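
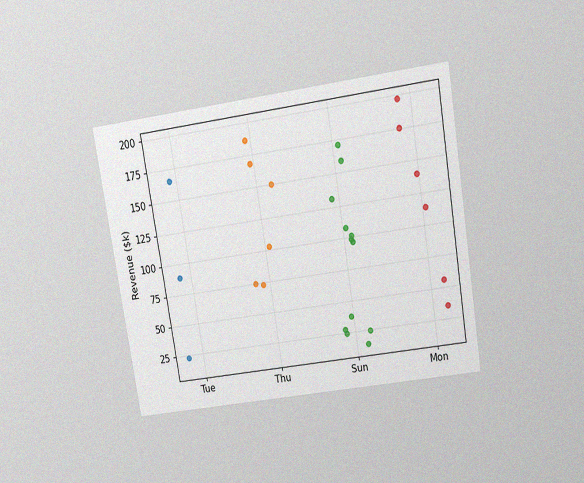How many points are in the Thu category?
The chart is tilted about 9° counter-clockwise and viewed slightly from above, with some photo noise. Counting the markers in the Thu column gives 6.

6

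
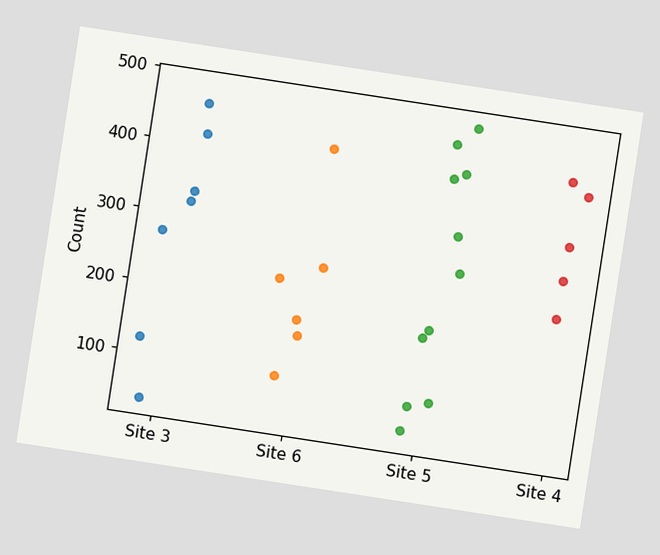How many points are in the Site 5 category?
The chart is tilted about 9° clockwise. Counting the markers in the Site 5 column gives 11.

11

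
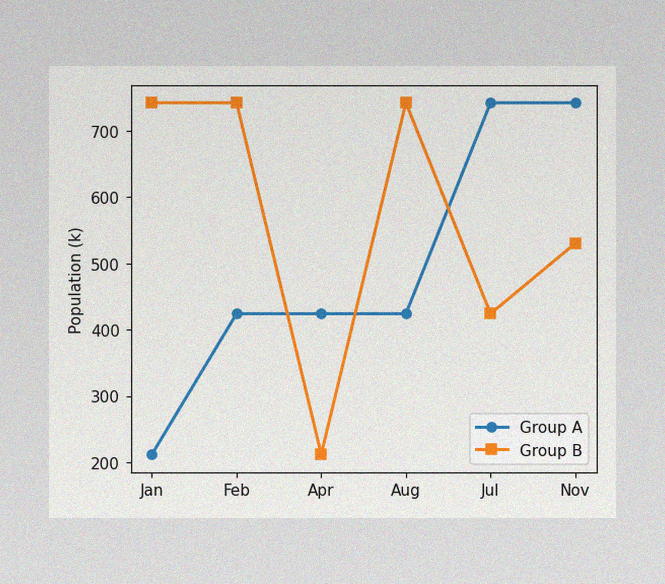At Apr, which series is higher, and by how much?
The image has some photo noise and uneven lighting. At Apr, Group A sits above the other line by 212k.

Group A, by 212k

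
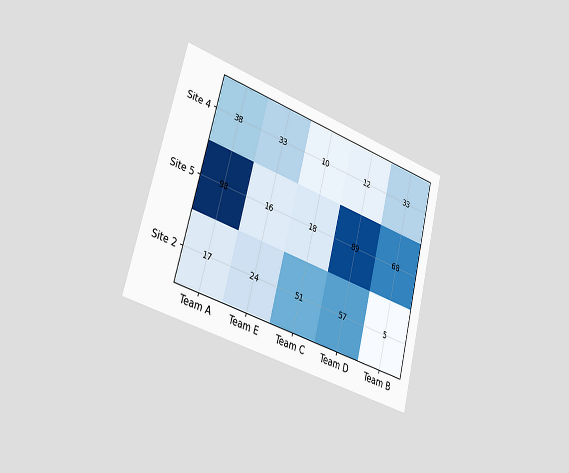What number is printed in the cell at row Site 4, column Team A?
38

The chart is tilted about 15° clockwise and viewed slightly from the left. The (Site 4, Team A) cell reads 38.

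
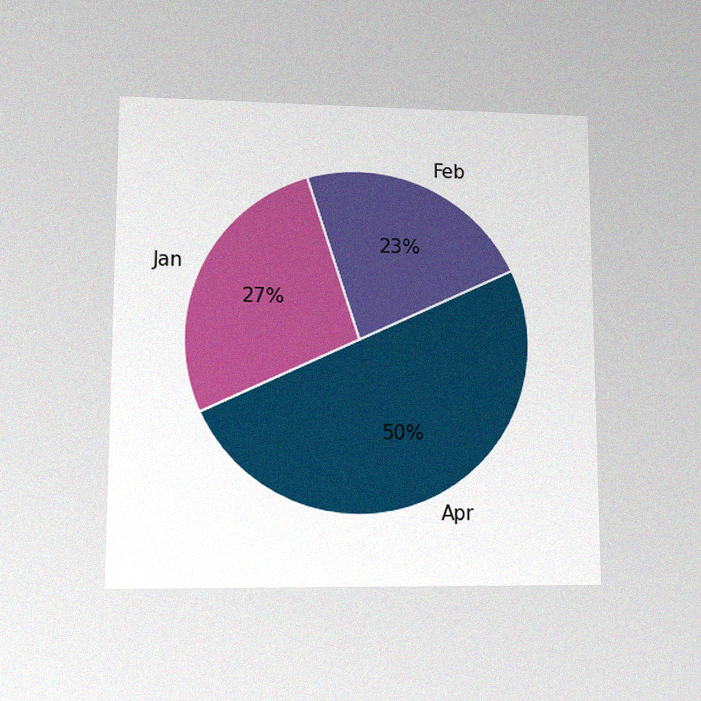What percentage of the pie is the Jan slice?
The chart is viewed at a slight angle, with some photo noise. The Jan slice takes up 27% of the pie.

27%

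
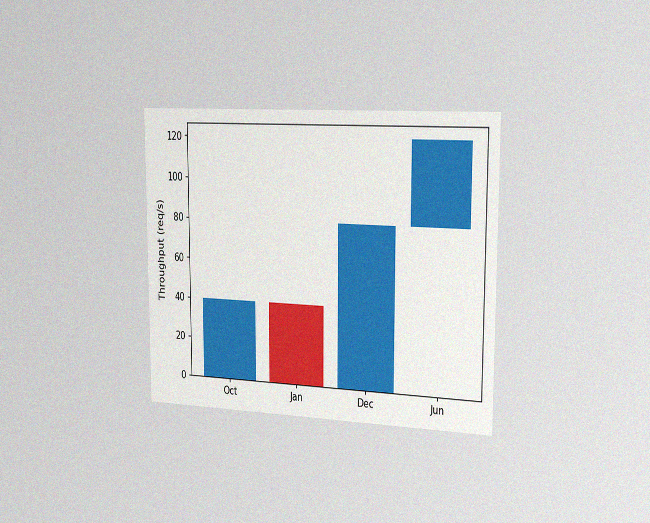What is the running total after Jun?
120req/s

The chart is viewed slightly from the right, with some photo noise. After Jun the running total reaches 120req/s.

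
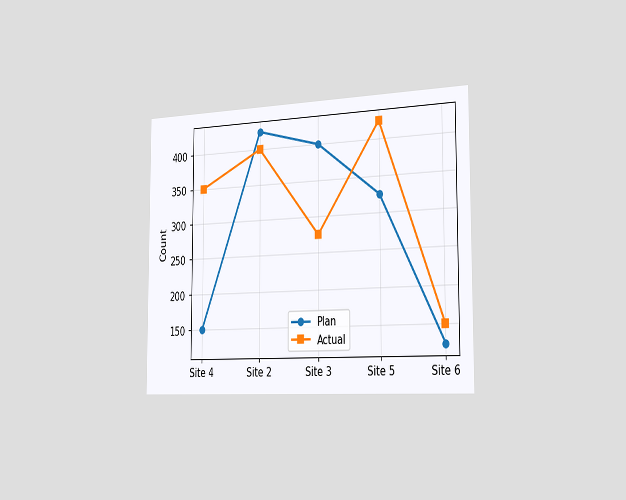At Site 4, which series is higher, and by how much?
The chart is viewed slightly from the right. At Site 4, Actual sits above the other line by 200.

Actual, by 200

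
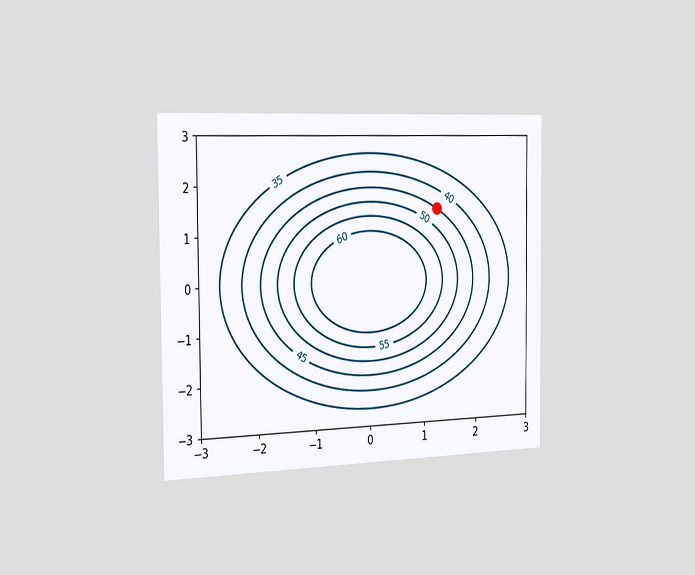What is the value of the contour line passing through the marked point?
The chart is viewed slightly from the left. The marked point sits on the contour labelled 45.

45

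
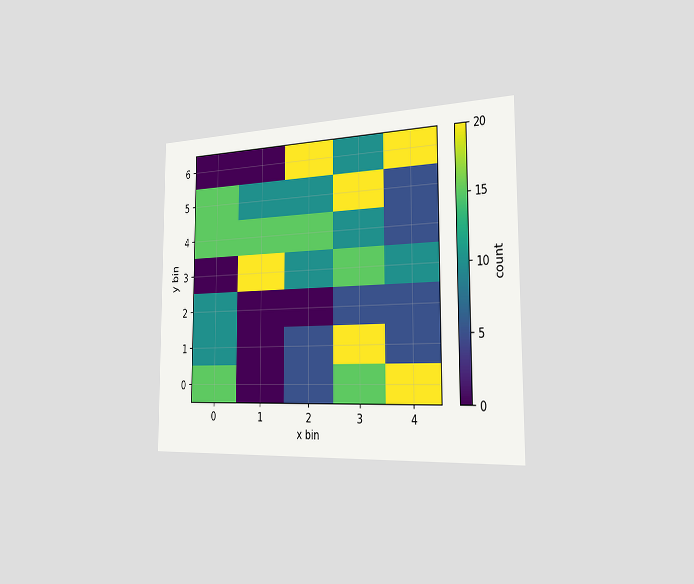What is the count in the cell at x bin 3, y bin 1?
20

The chart is viewed slightly from the right. Matching the cell (3, 1) against the colorbar gives 20.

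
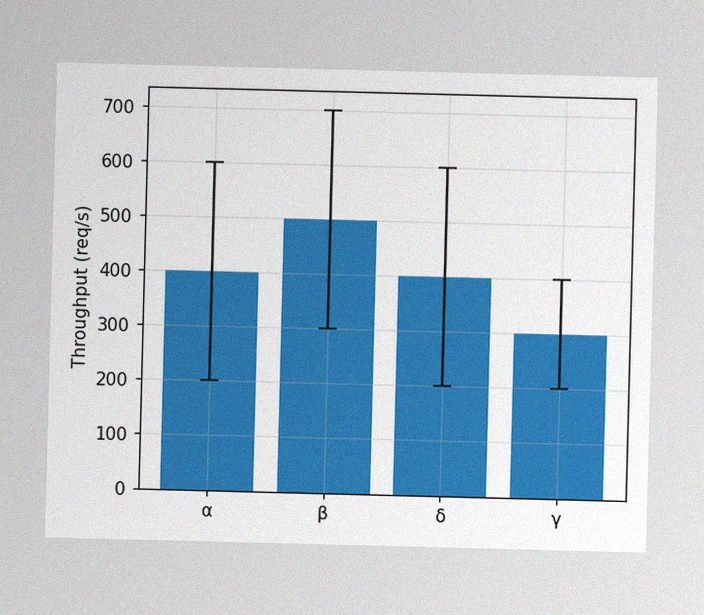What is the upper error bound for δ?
The image has some photo noise and uneven lighting. The δ bar's upper whisker reaches 600req/s.

600req/s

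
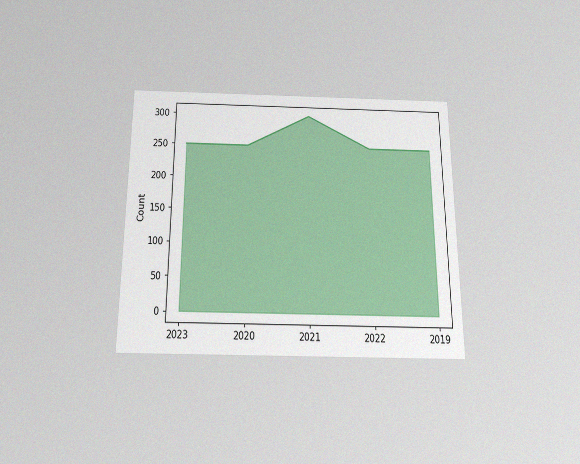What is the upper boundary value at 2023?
250

The chart is viewed slightly from below, with some photo noise. At 2023 the upper boundary is at 250.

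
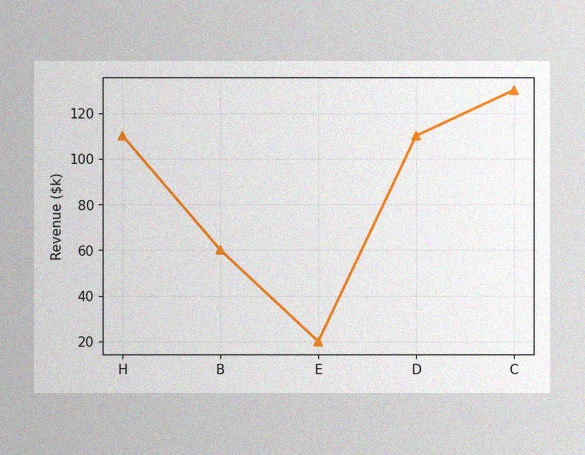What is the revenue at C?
The image has some photo noise and uneven lighting. At C, the line is at $130k.

$130k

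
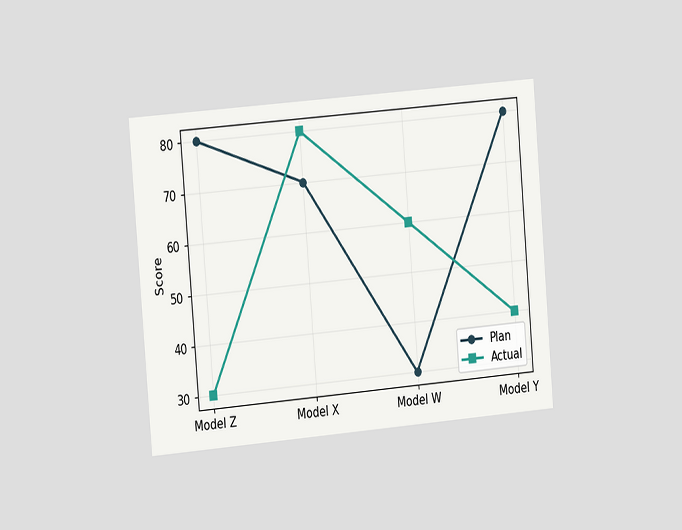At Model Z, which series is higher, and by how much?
The chart is tilted about 5° counter-clockwise and viewed at a slight angle. At Model Z, Plan sits above the other line by 50.

Plan, by 50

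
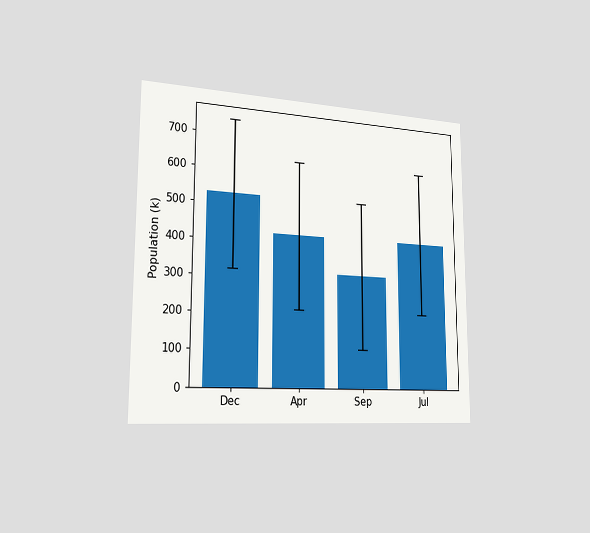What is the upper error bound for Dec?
The chart is viewed slightly from the left. The Dec bar's upper whisker reaches 742k.

742k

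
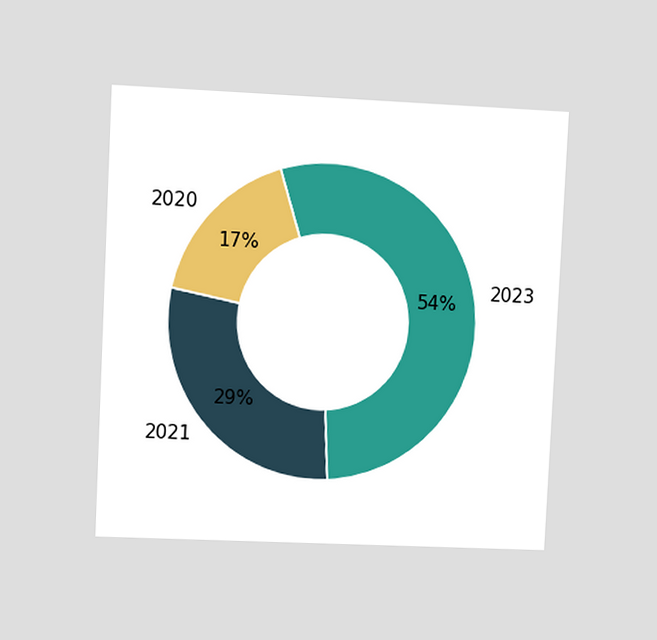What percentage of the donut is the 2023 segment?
The chart is tilted about 3° clockwise and viewed at a slight angle. The 2023 segment takes up 54% of the ring.

54%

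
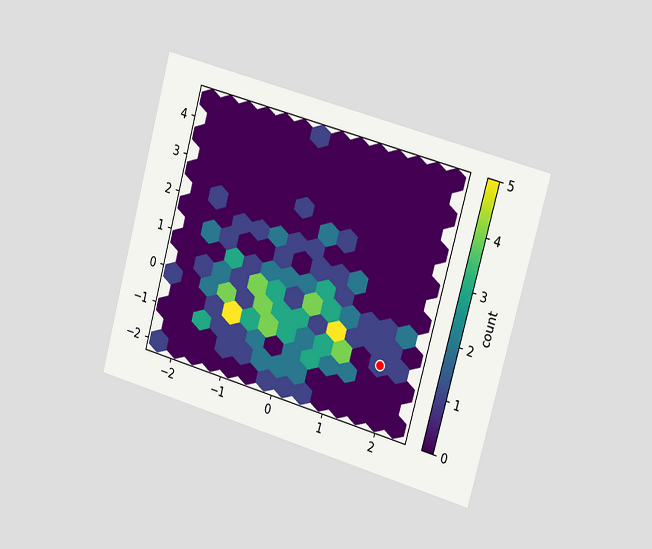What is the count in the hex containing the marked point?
1

The chart is tilted about 15° clockwise and viewed slightly from the right. The marked hex reads 1 on the colorbar.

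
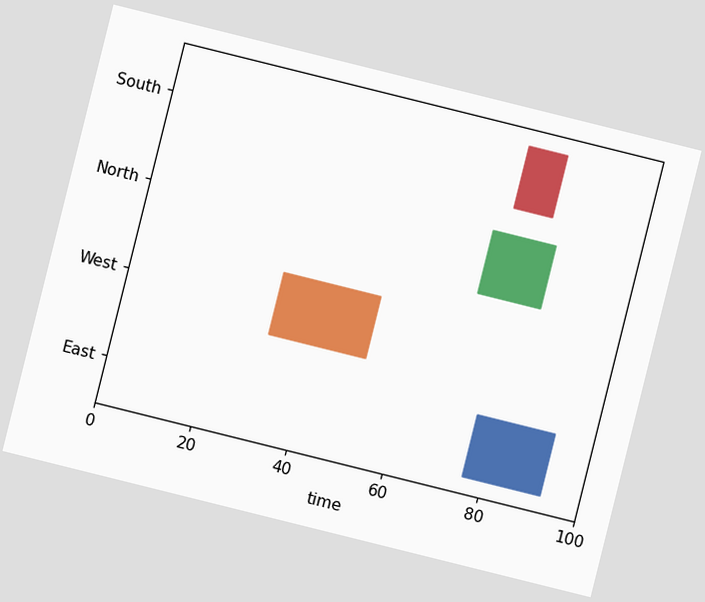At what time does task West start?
The chart is tilted about 14° clockwise. The West bar begins at t=31.

31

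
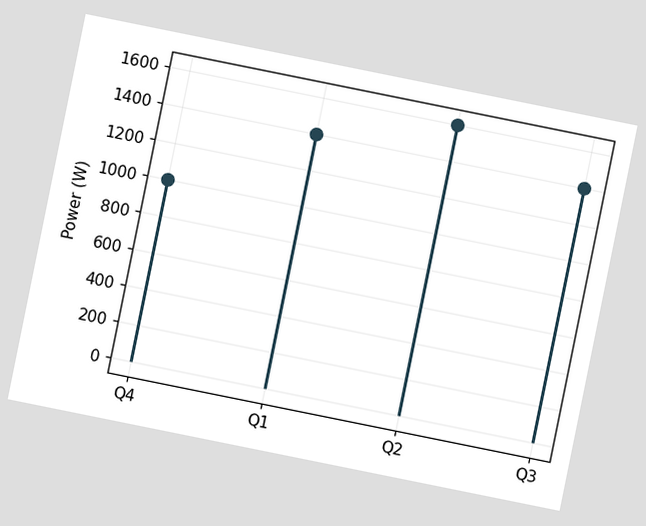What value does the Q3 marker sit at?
The chart is tilted about 11° clockwise. The Q3 marker sits at 1400W.

1400W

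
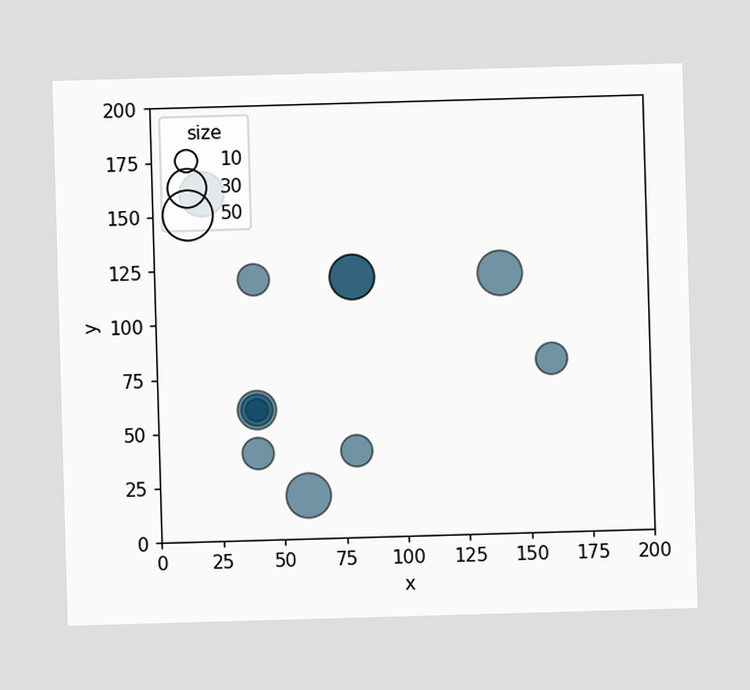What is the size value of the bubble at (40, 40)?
Matching the bubble at (40, 40) against the size legend gives 20.

20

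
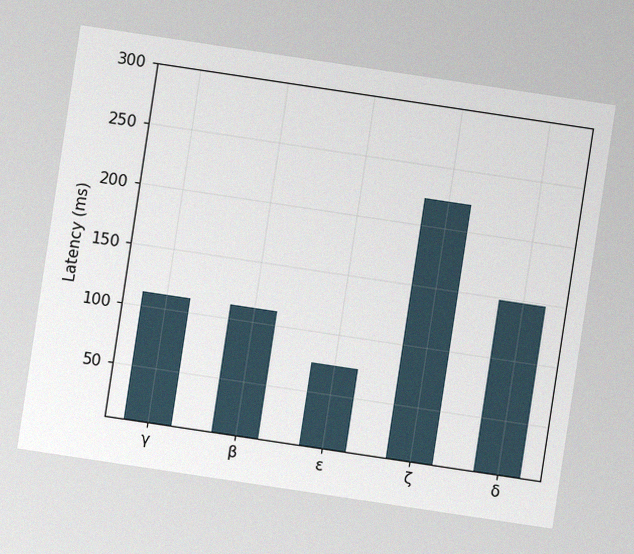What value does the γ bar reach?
111ms

The chart is tilted about 9° clockwise, with some photo noise. Reading along the chart's y-axis, the γ bar reaches 111ms.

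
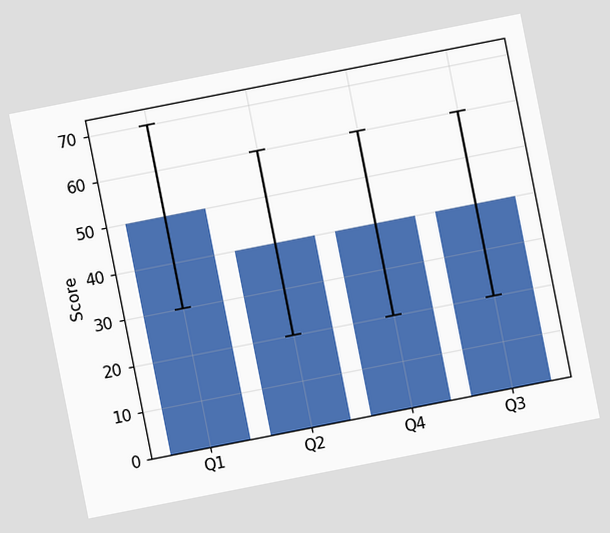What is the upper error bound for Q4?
60

The chart is tilted about 11° counter-clockwise. The Q4 bar's upper whisker reaches 60.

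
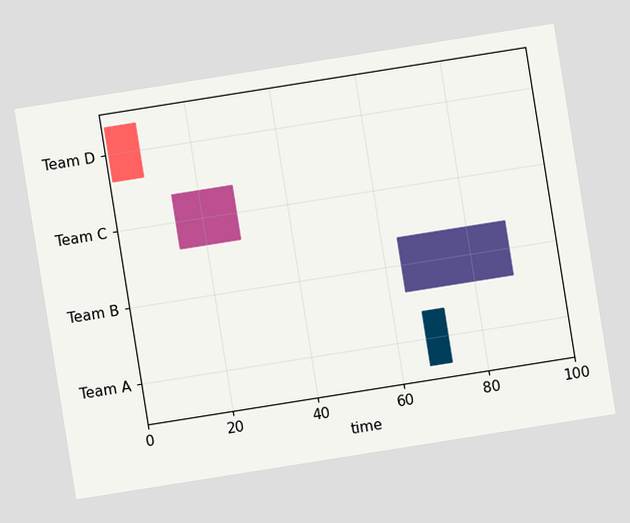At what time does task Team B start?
The chart is tilted about 9° counter-clockwise. The Team B bar begins at t=64.

64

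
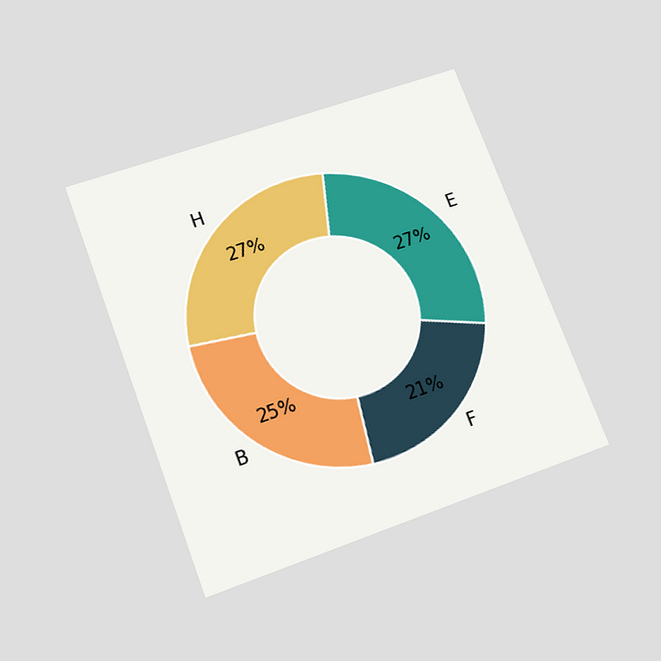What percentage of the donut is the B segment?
25%

The chart is tilted about 21° counter-clockwise and viewed slightly from below. The B segment takes up 25% of the ring.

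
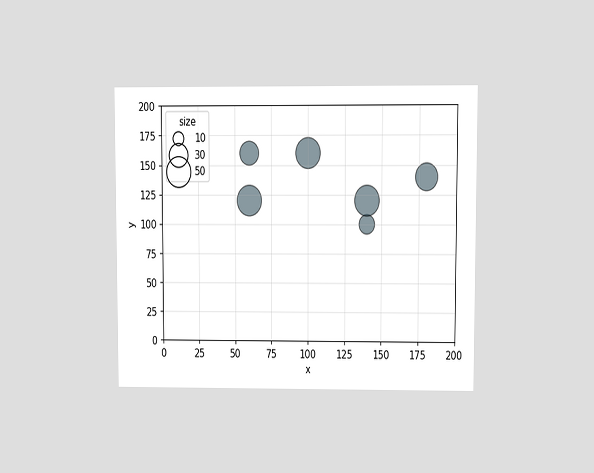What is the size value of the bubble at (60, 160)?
30

The chart is viewed at a slight angle. Matching the bubble at (60, 160) against the size legend gives 30.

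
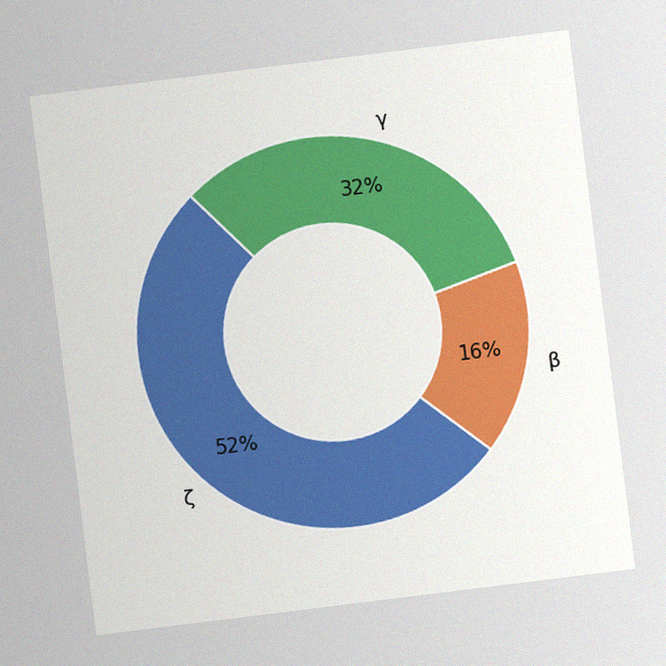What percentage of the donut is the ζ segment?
The chart is tilted about 7° counter-clockwise, with some photo noise. The ζ segment takes up 52% of the ring.

52%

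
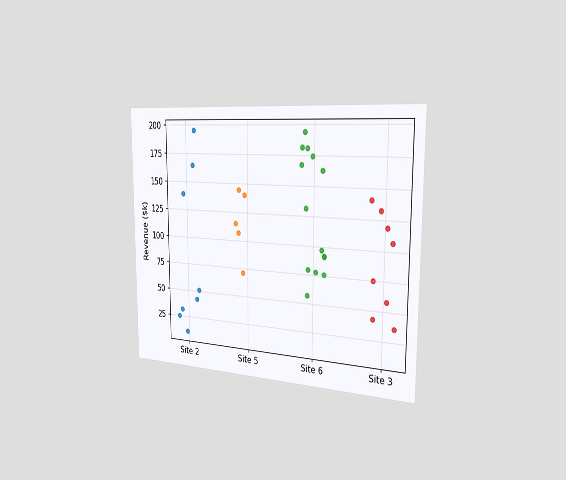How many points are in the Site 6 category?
14

The chart is viewed slightly from the right. Counting the markers in the Site 6 column gives 14.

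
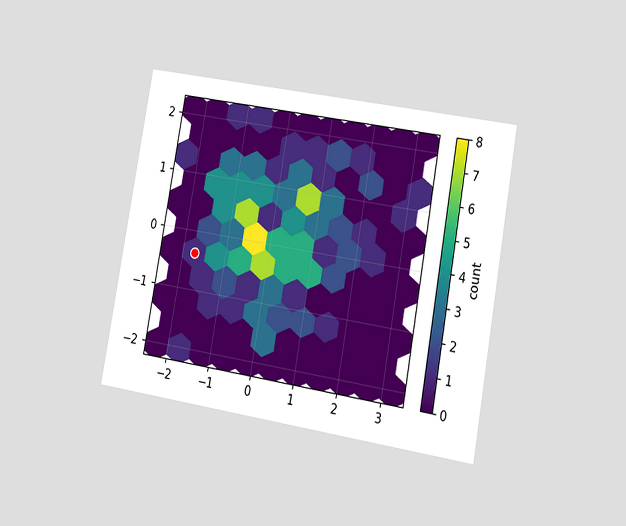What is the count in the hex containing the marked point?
The chart is tilted about 10° clockwise and viewed slightly from the right. The marked hex reads 1 on the colorbar.

1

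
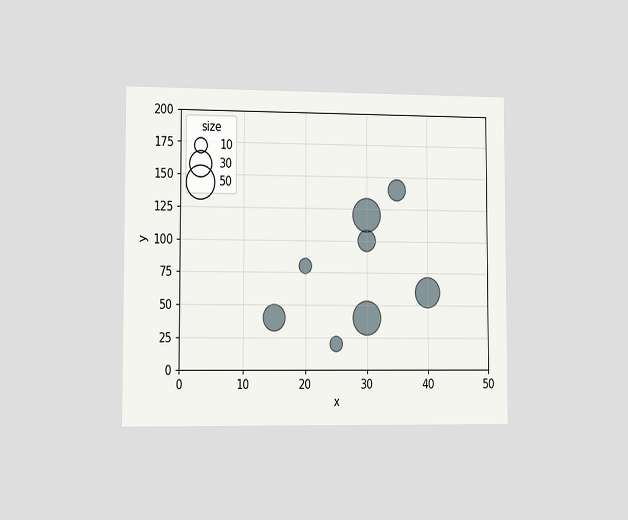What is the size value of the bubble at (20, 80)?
The chart is viewed slightly from the left. Matching the bubble at (20, 80) against the size legend gives 10.

10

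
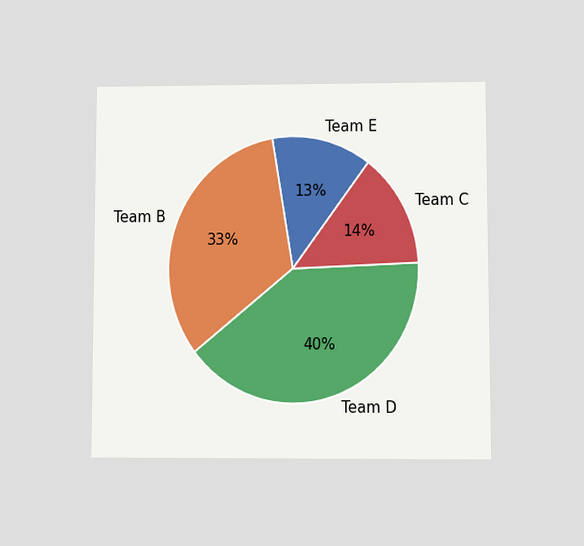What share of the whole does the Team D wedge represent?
40%

The chart is viewed at a slight angle. The Team D slice takes up 40% of the pie.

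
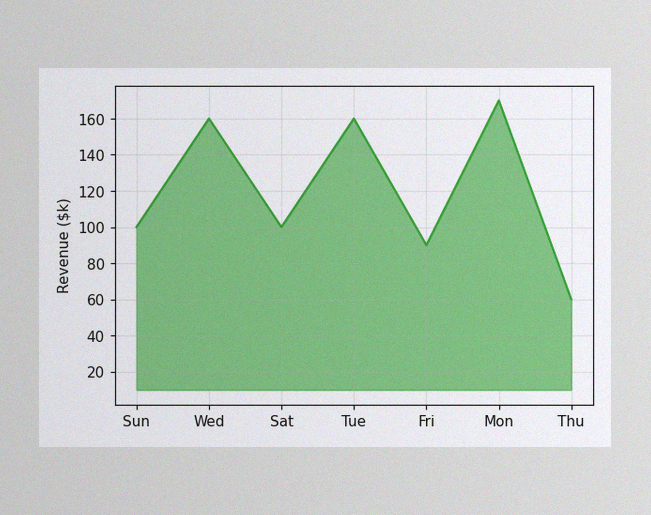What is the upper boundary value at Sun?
$100k

The image has some photo noise and uneven lighting. At Sun the upper boundary is at $100k.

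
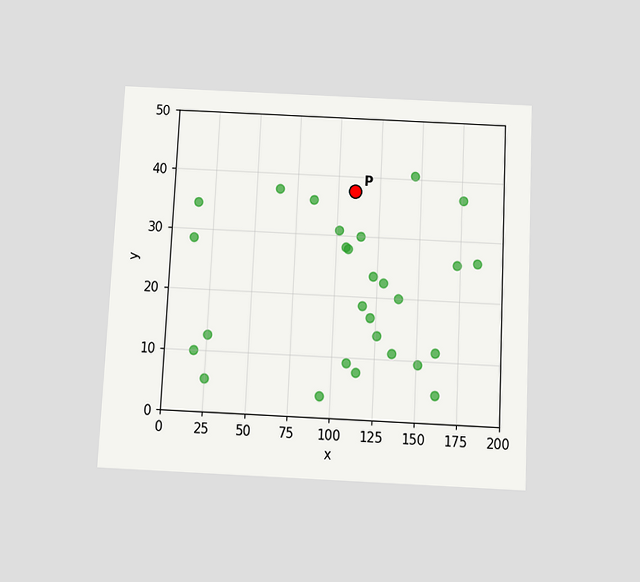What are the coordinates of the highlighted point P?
The chart is tilted about 3° clockwise and viewed slightly from below. Following the gridlines from P to each axis, P sits at (110, 37.5).

(110, 37.5)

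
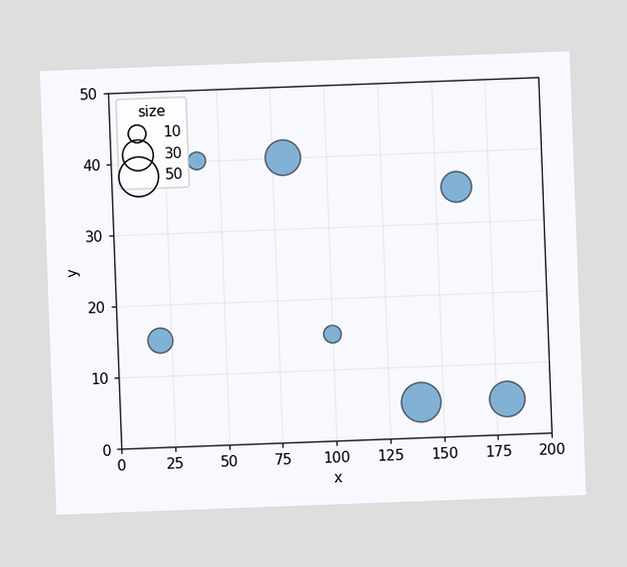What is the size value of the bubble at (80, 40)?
40

The chart is tilted about 2° counter-clockwise. Matching the bubble at (80, 40) against the size legend gives 40.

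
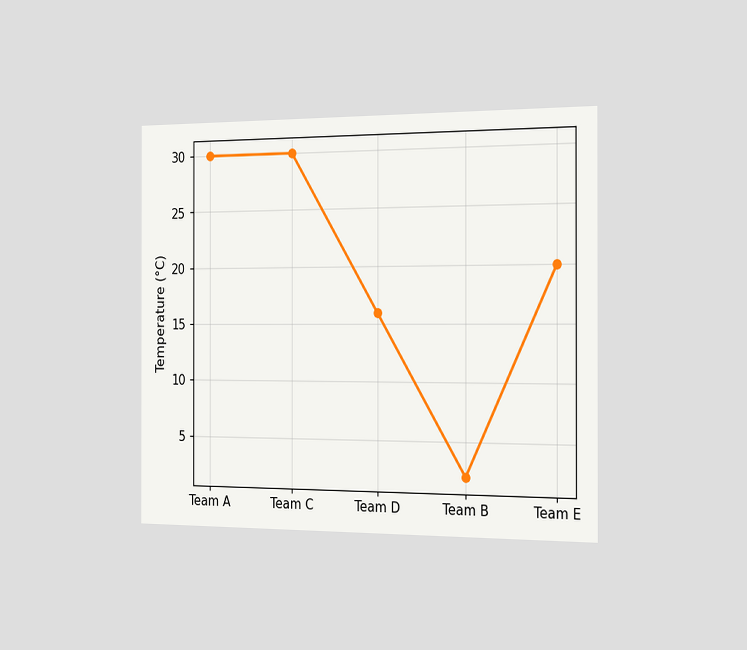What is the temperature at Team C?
The chart is viewed slightly from the right. At Team C, the line is at 30°C.

30°C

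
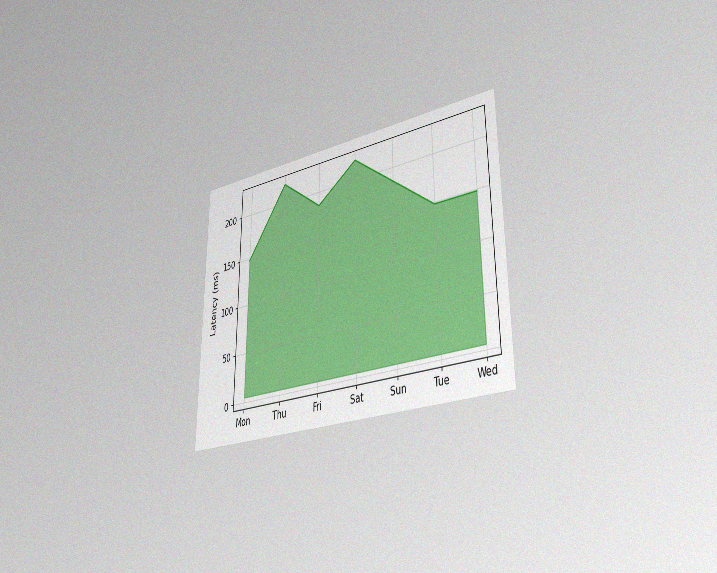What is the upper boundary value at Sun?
185ms

The chart is viewed slightly from the right, with some photo noise. At Sun the upper boundary is at 185ms.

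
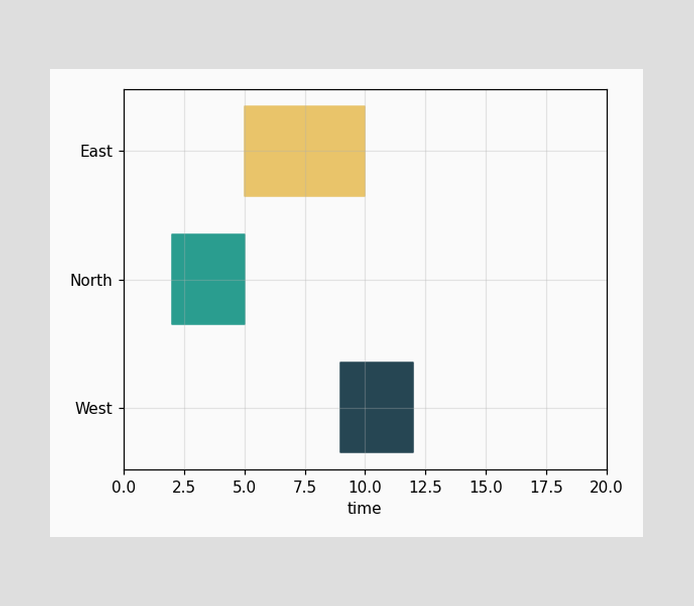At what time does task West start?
The West bar begins at t=9.

9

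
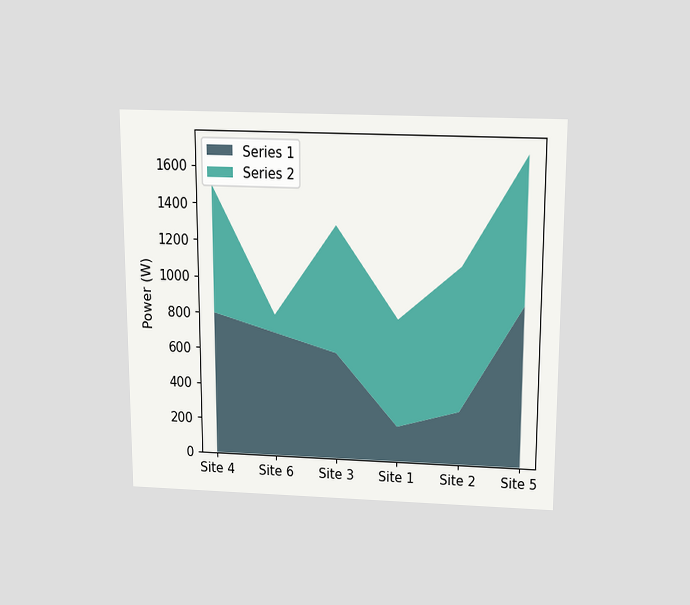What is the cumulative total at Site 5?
The chart is viewed slightly from above. The stacked total at Site 5 reaches 1700W.

1700W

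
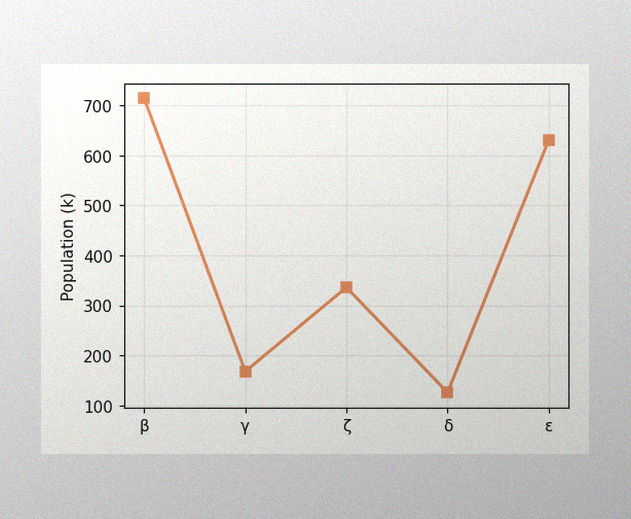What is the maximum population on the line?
714k

The image has some photo noise and uneven lighting. The highest point is at β, and reading across to the y-axis gives 714k.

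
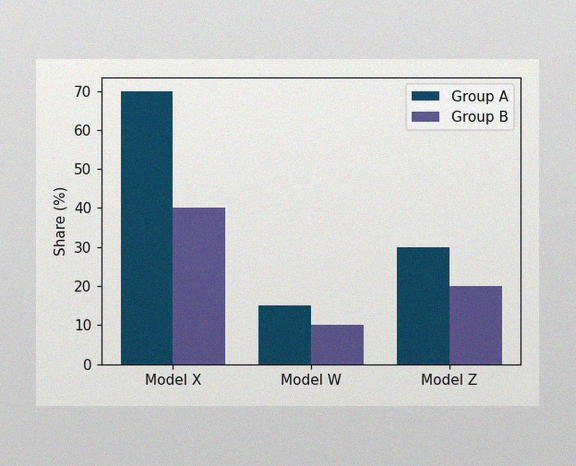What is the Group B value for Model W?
10%

The image has some photo noise and uneven lighting. The Group B bar at Model W reaches 10% on the y-axis.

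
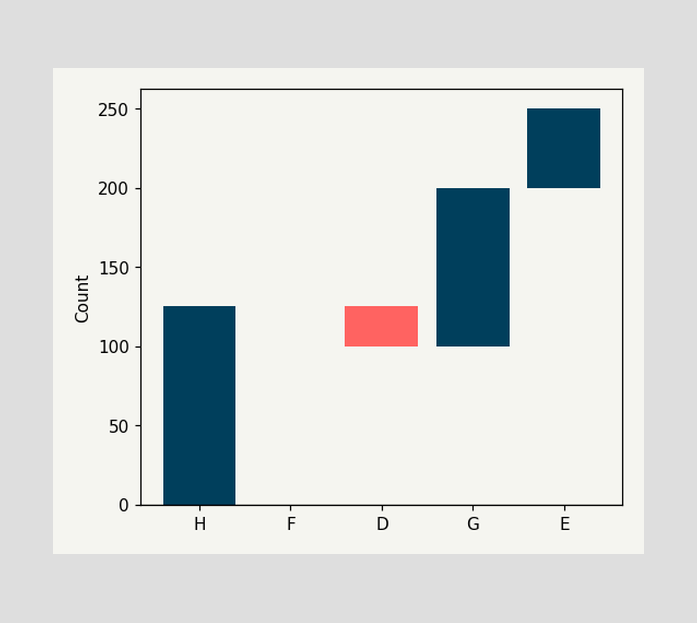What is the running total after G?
200

After G the running total reaches 200.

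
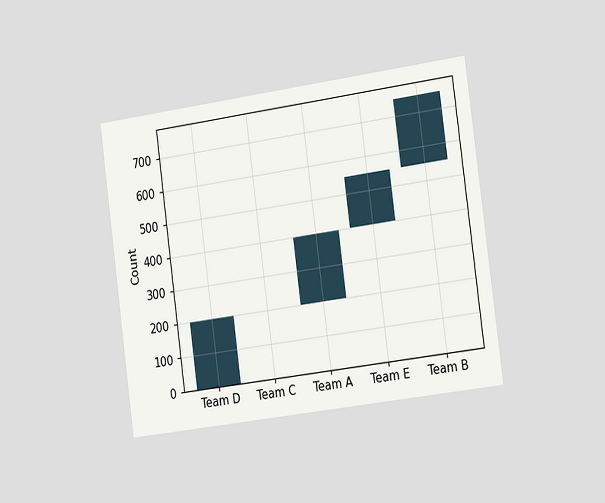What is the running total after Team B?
The chart is tilted about 8° counter-clockwise and viewed slightly from the right. After Team B the running total reaches 750.

750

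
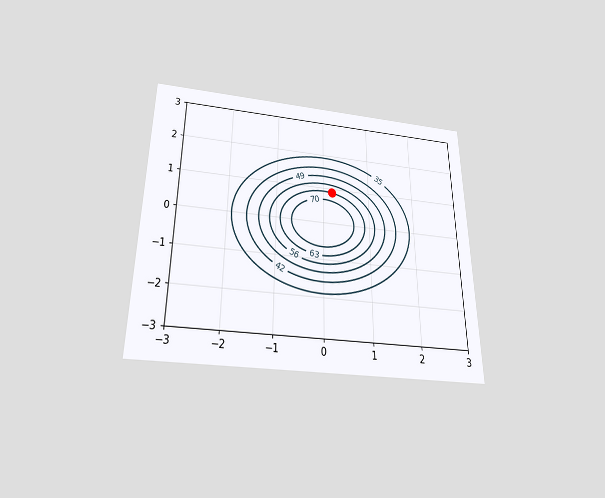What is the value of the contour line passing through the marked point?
63

The chart is viewed slightly from below. The marked point sits on the contour labelled 63.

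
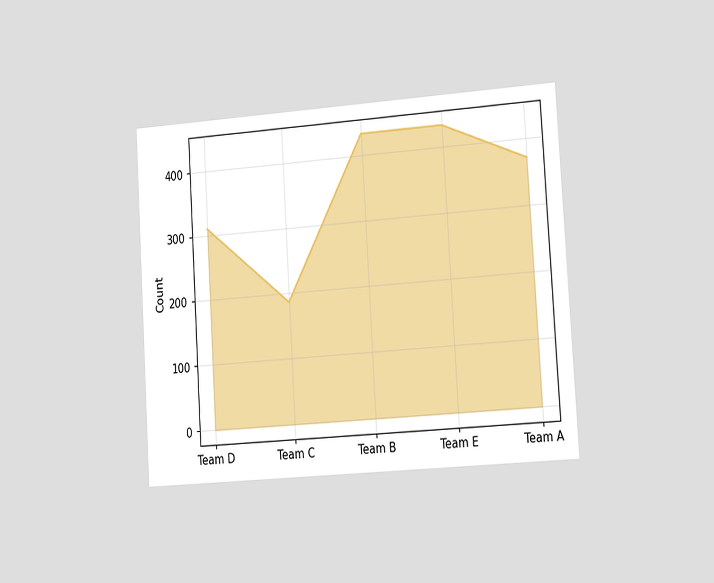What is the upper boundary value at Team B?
434

The chart is tilted about 4° counter-clockwise and viewed slightly from the right. At Team B the upper boundary is at 434.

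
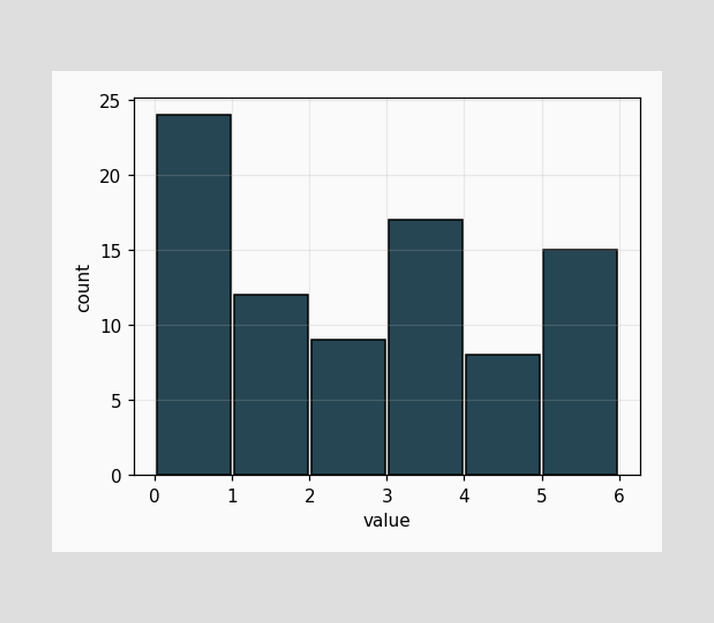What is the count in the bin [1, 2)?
The [1, 2) bin has height 12.

12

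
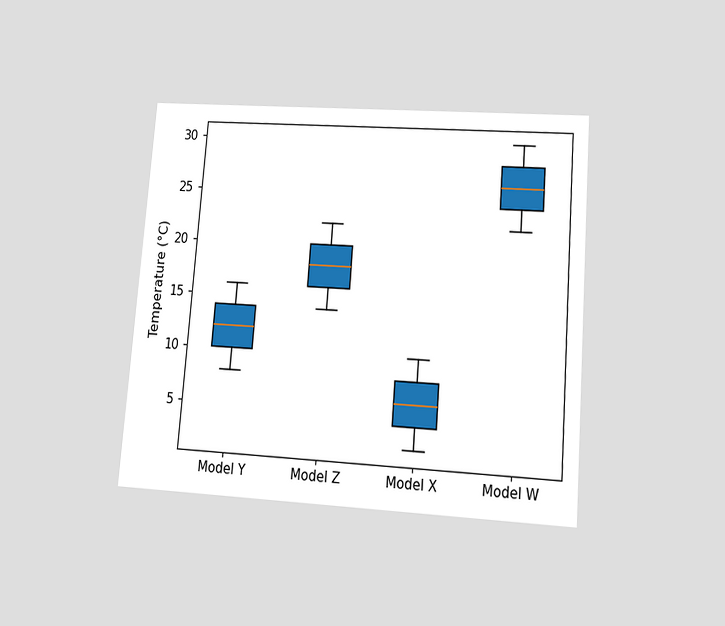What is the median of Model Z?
The chart is tilted about 4° clockwise and viewed at a slight angle. The median line in the Model Z box sits at 18°C.

18°C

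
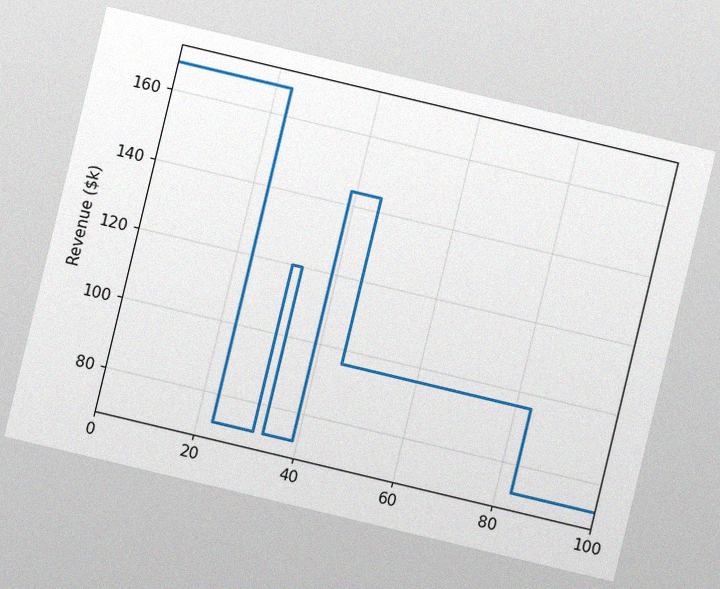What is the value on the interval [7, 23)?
$168k

The chart is tilted about 13° clockwise, with some photo noise. On [7, 23) the step sits at $168k.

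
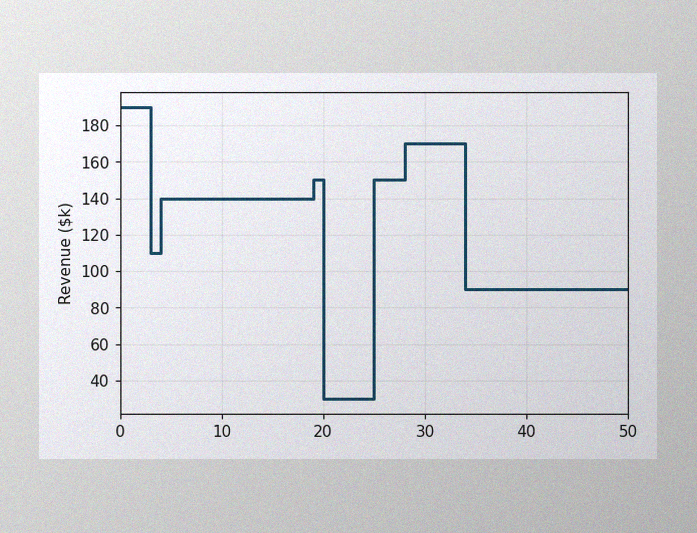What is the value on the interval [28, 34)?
$170k

The image has some photo noise and uneven lighting. On [28, 34) the step sits at $170k.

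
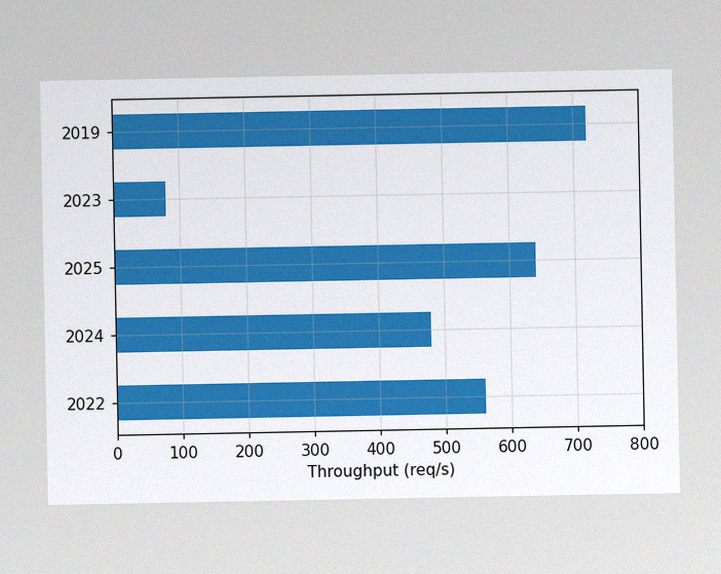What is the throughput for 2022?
560req/s

The image has some photo noise and uneven lighting. Reading along the chart's x-axis, the 2022 bar reaches 560req/s.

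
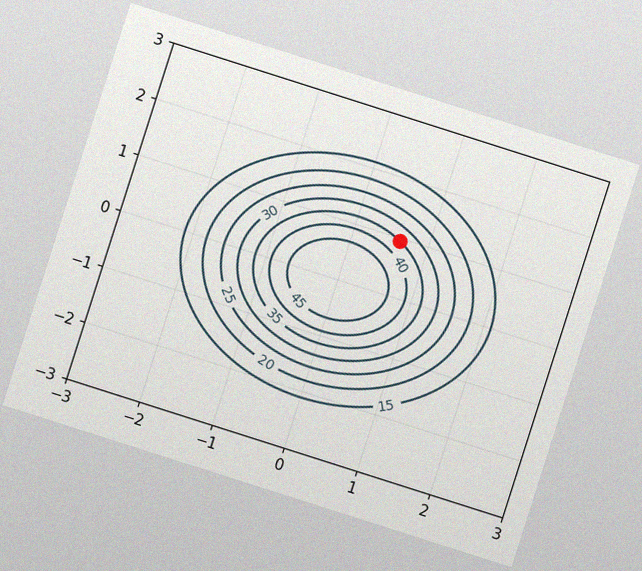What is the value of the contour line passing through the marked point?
The chart is tilted about 18° clockwise, with some photo noise. The marked point sits on the contour labelled 35.

35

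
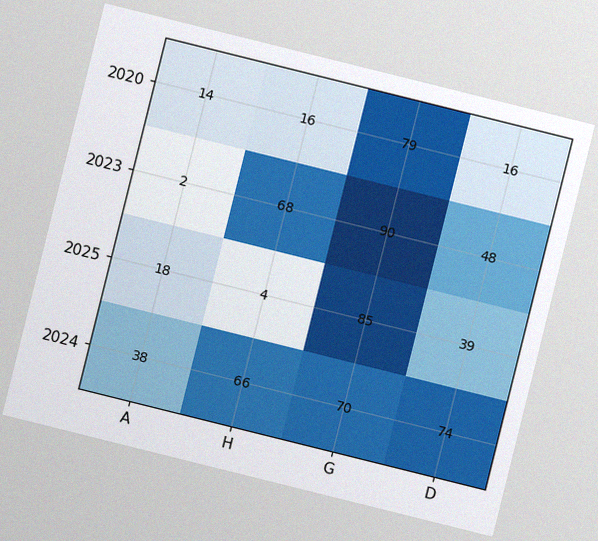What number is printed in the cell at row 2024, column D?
The chart is tilted about 14° clockwise, with some photo noise. The (2024, D) cell reads 74.

74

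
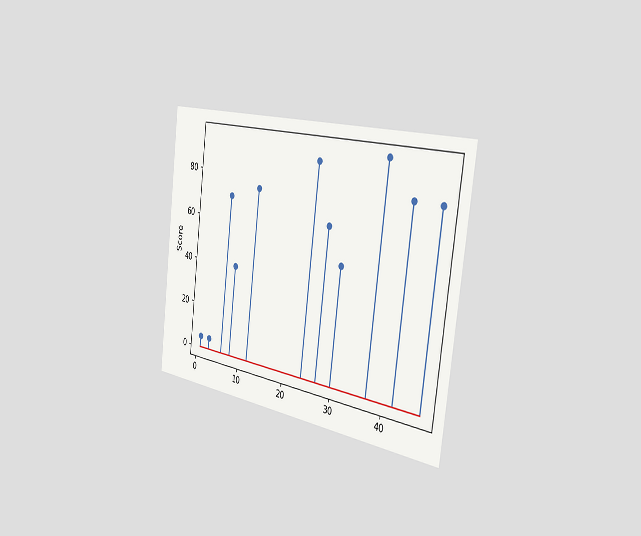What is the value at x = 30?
The chart is tilted about 7° clockwise and viewed slightly from the right. The stem at x=30 reaches 50.

50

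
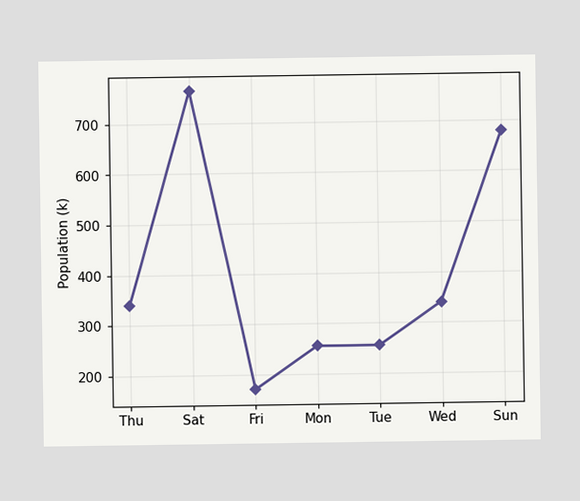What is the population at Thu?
340k

At Thu, the line is at 340k.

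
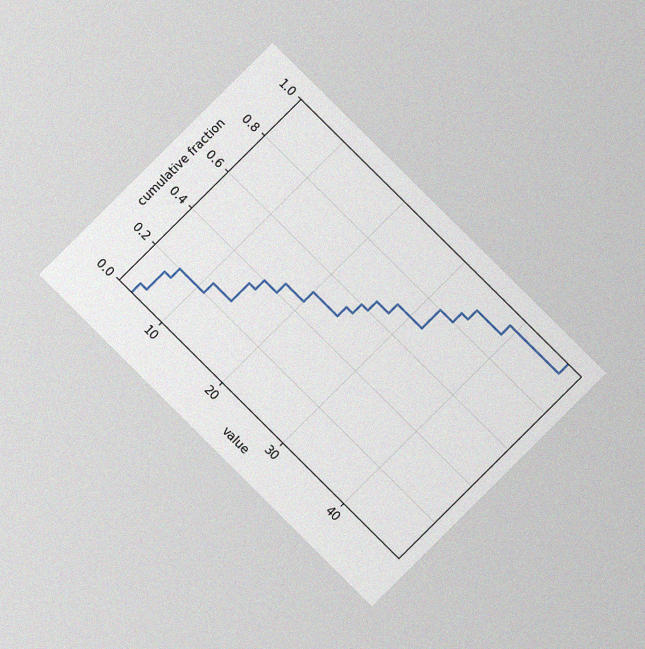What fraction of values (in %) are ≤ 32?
The chart is tilted about 45° clockwise and viewed at a slight angle, with some photo noise. At x=32 the ECDF step is at 80%.

80%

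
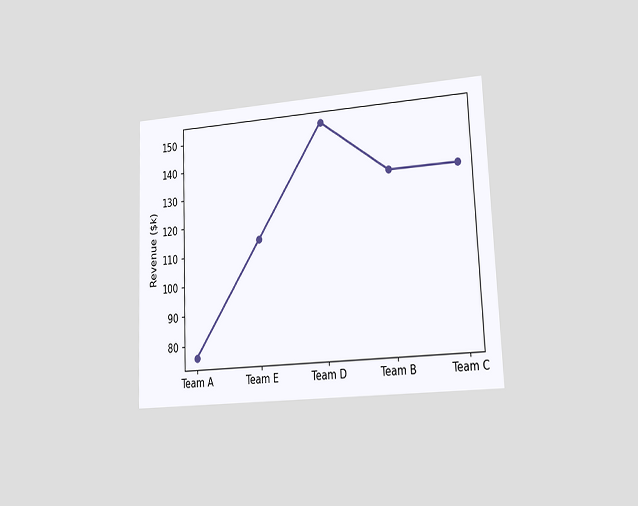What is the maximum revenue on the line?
The chart is tilted about 2° counter-clockwise and viewed slightly from the right. The highest point is at Team D, and reading across to the y-axis gives $152k.

$152k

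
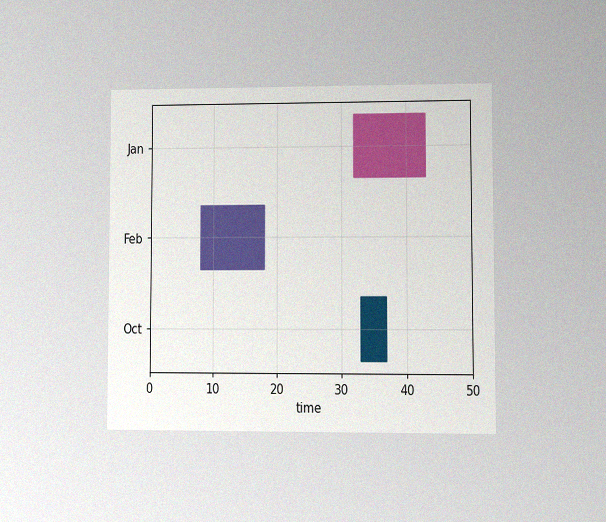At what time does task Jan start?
The chart is viewed at a slight angle, with some photo noise. The Jan bar begins at t=32.

32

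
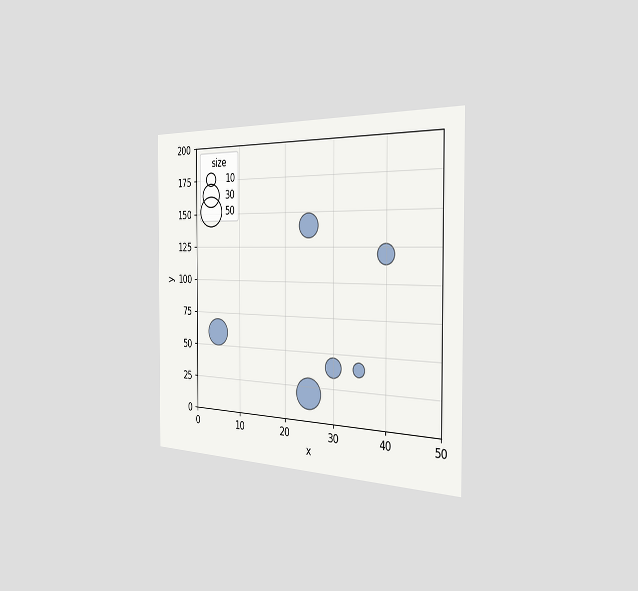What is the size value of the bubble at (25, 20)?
The chart is viewed slightly from the right. Matching the bubble at (25, 20) against the size legend gives 50.

50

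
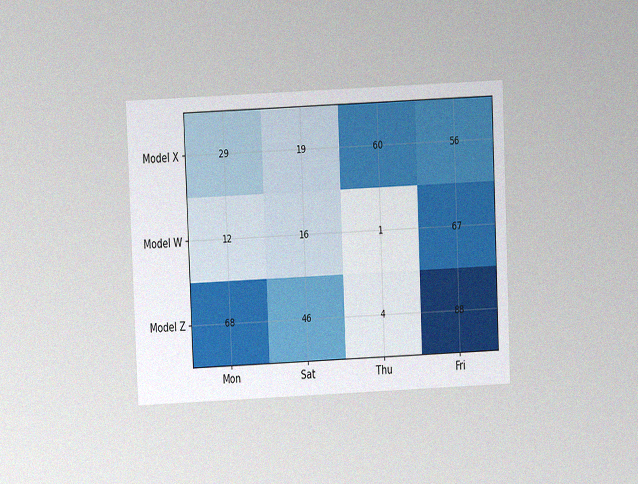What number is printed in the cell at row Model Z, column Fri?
The chart is tilted about 2° counter-clockwise and viewed at a slight angle, with some photo noise. The (Model Z, Fri) cell reads 88.

88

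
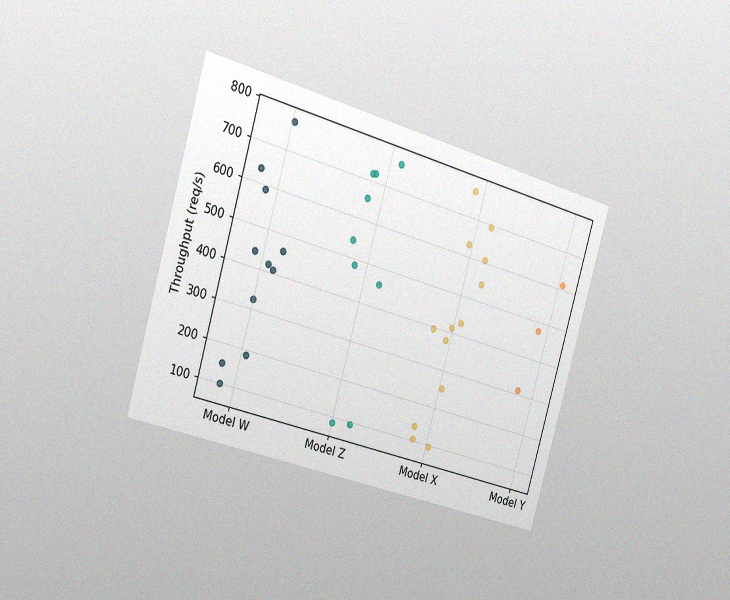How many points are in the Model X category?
The chart is tilted about 16° clockwise and viewed slightly from the left, with some photo noise. Counting the markers in the Model X column gives 13.

13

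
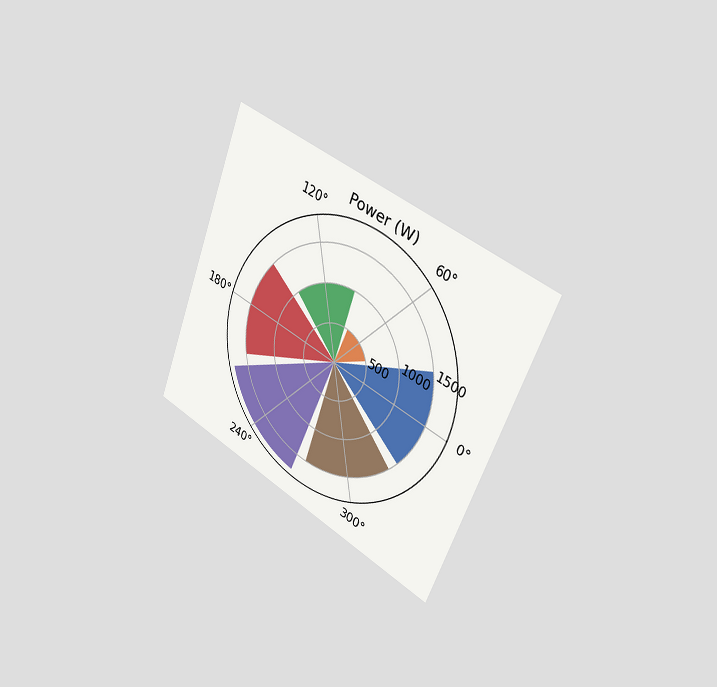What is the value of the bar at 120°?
1000W

The chart is tilted about 22° clockwise and viewed slightly from the right. The bar at 120° reaches 1000W on the radial axis.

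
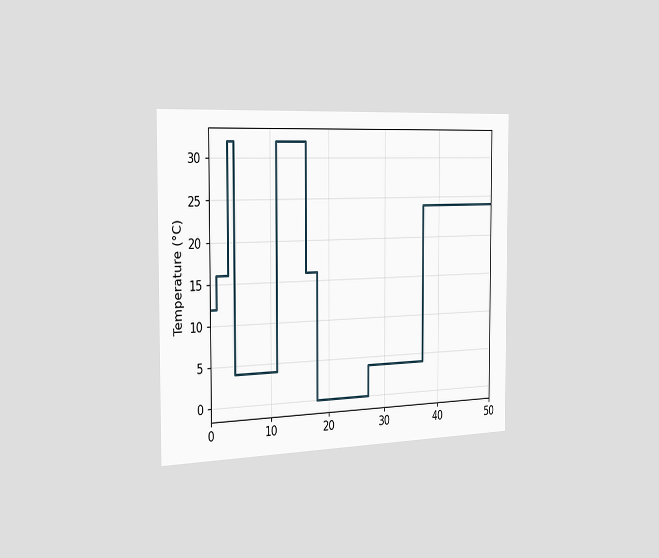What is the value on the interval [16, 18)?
The chart is viewed slightly from the left. On [16, 18) the step sits at 16°C.

16°C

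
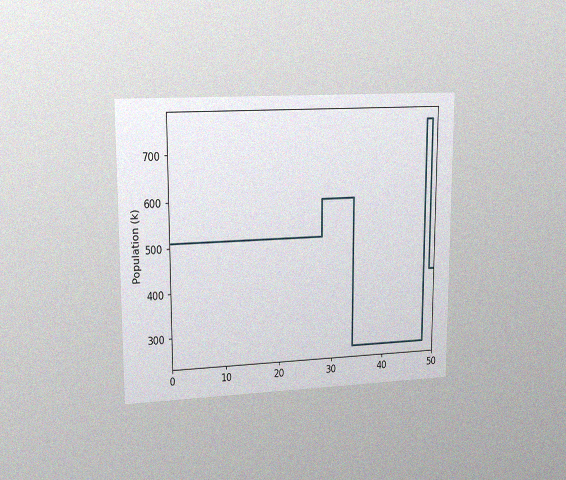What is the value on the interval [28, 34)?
595k

The chart is viewed at a slight angle, with some photo noise. On [28, 34) the step sits at 595k.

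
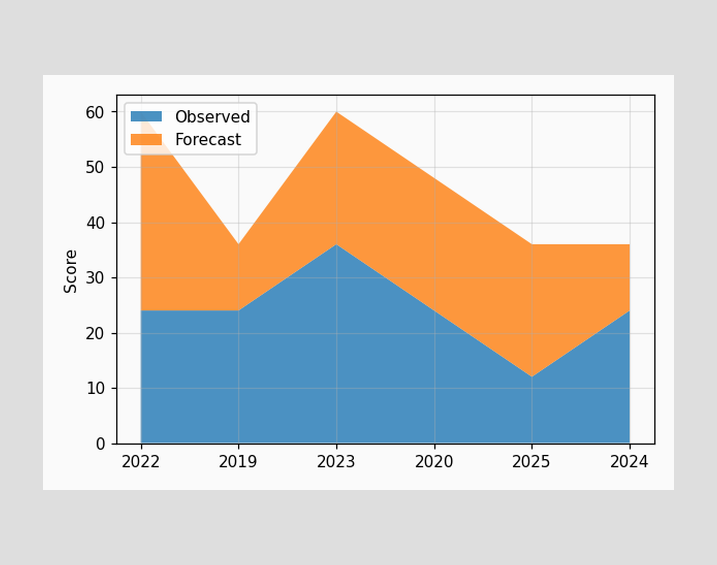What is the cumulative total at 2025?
36

The stacked total at 2025 reaches 36.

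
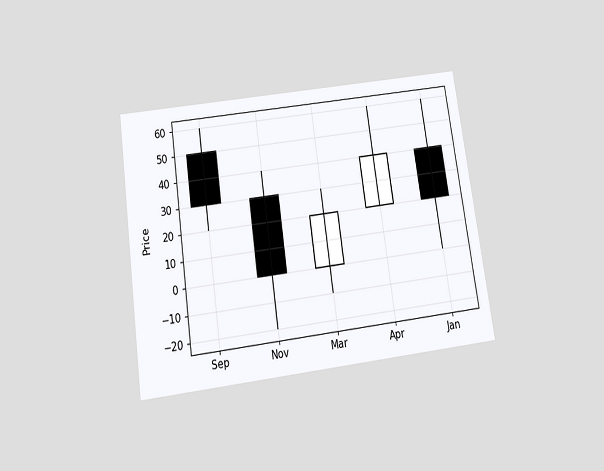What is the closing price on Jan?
The chart is tilted about 8° counter-clockwise and viewed slightly from below. The Jan candle closes at 20.

20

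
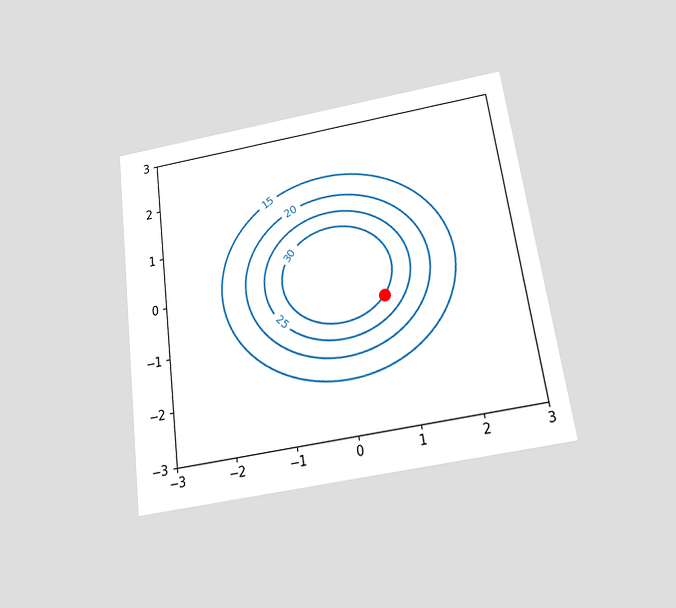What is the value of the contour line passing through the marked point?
30

The chart is tilted about 8° counter-clockwise and viewed slightly from below. The marked point sits on the contour labelled 30.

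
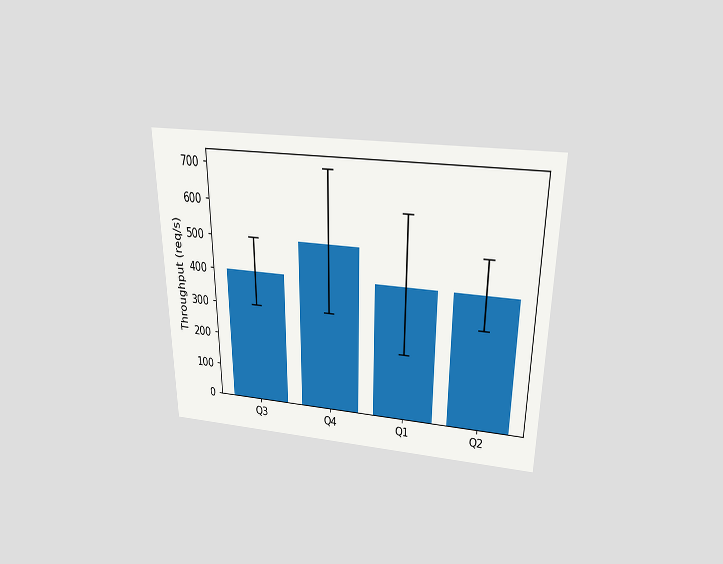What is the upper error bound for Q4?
The chart is viewed slightly from above. The Q4 bar's upper whisker reaches 700req/s.

700req/s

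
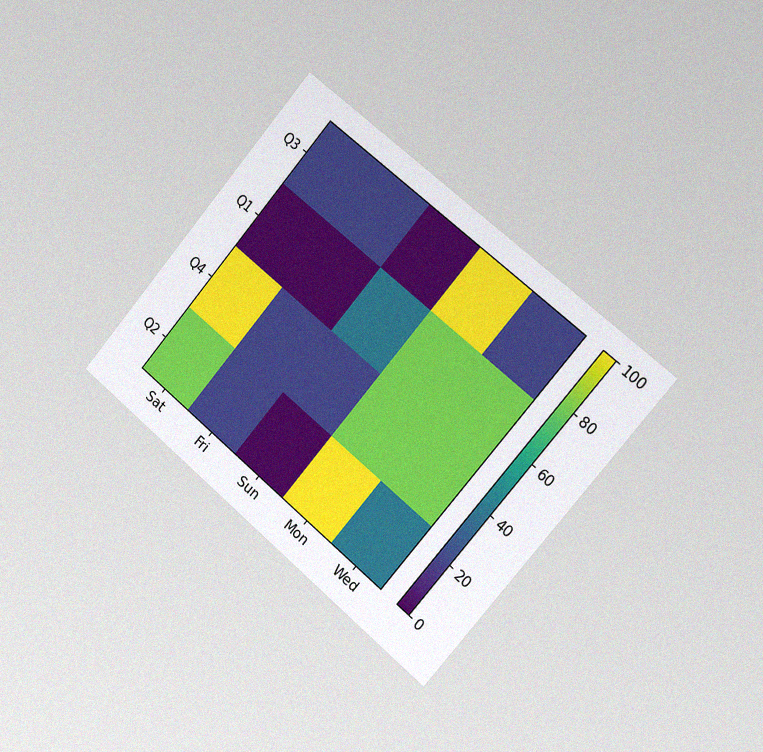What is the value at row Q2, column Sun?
The chart is tilted about 40° clockwise and viewed slightly from the right, with some photo noise. Matching cell (Q2, Sun) against the colorbar gives 0.

0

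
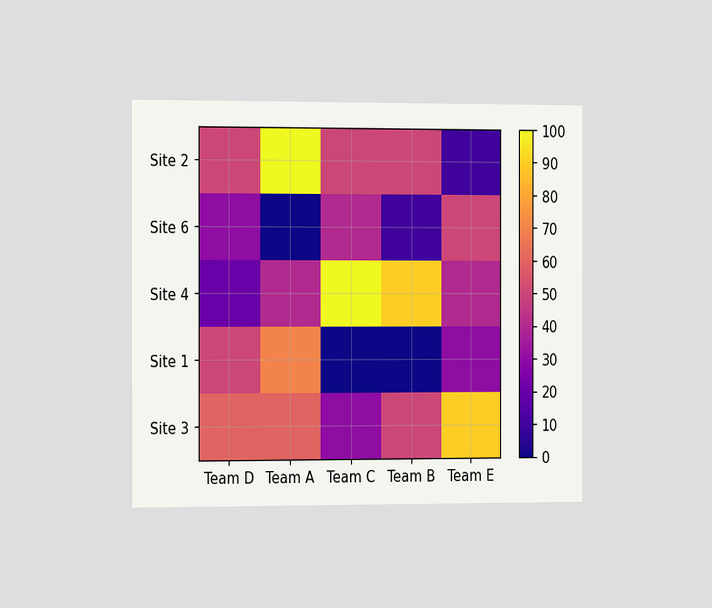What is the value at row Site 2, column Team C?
The chart is viewed slightly from the left. Matching cell (Site 2, Team C) against the colorbar gives 50.

50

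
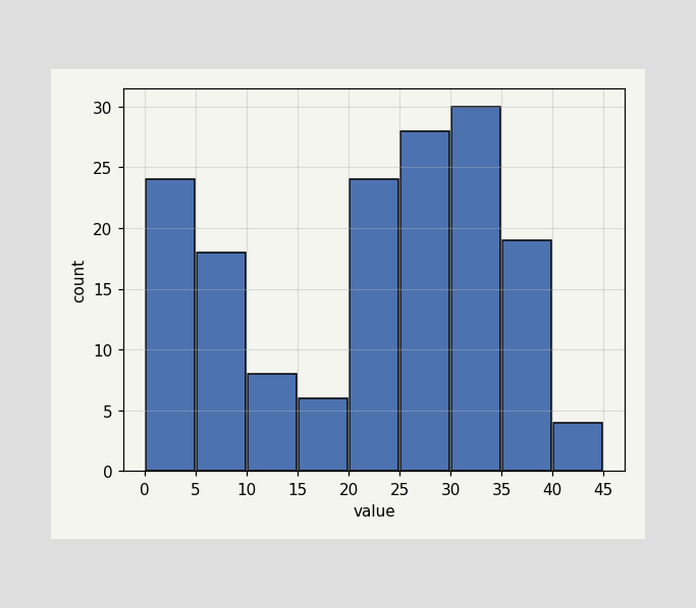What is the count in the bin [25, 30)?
28

The [25, 30) bin has height 28.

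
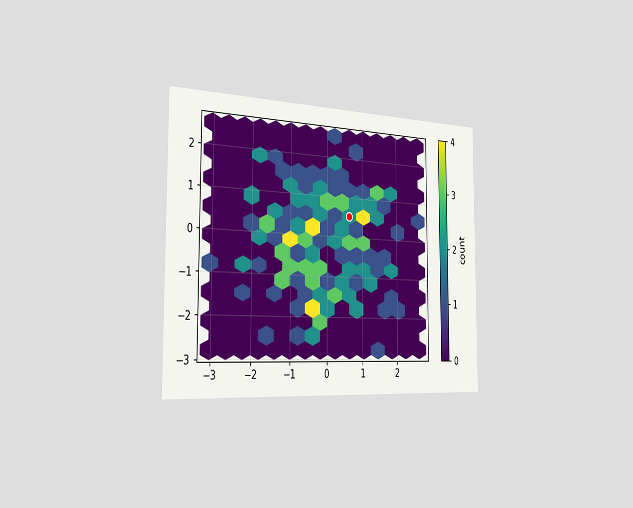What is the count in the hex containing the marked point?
2

The chart is viewed slightly from the left. The marked hex reads 2 on the colorbar.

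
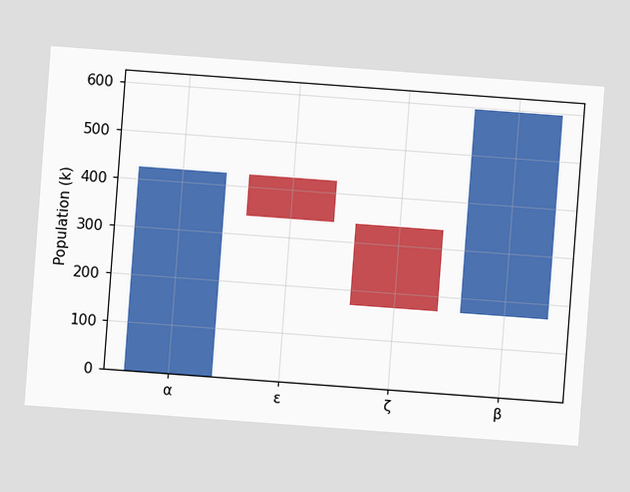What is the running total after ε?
The chart is tilted about 4° clockwise. After ε the running total reaches 340k.

340k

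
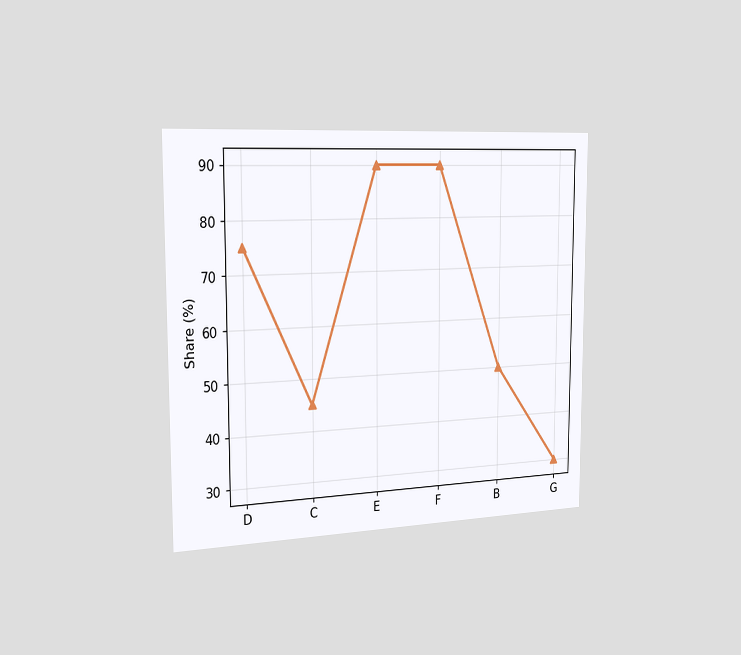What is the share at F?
The chart is viewed slightly from the left. At F, the line is at 90%.

90%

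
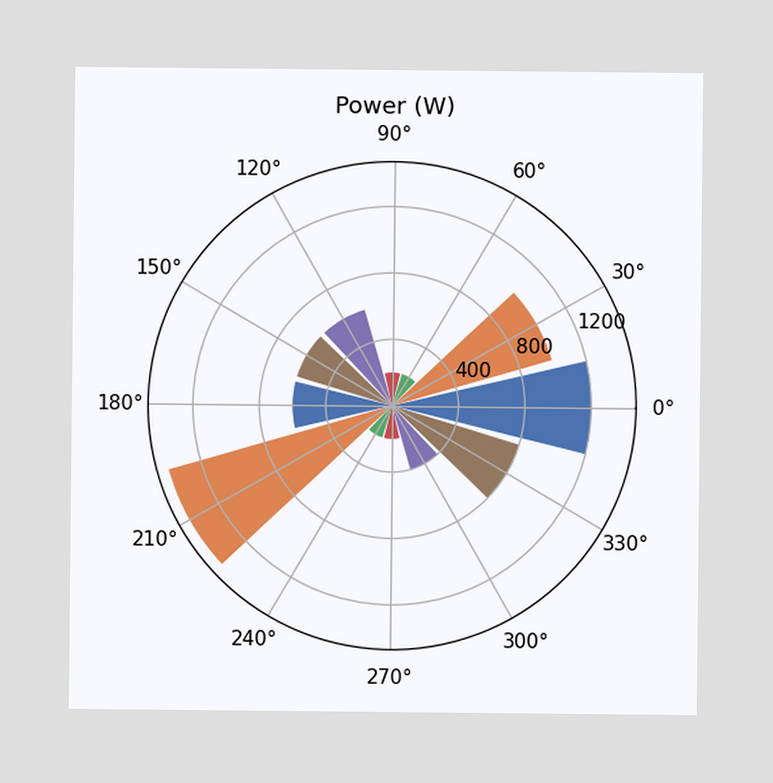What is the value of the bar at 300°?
The bar at 300° reaches 400W on the radial axis.

400W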